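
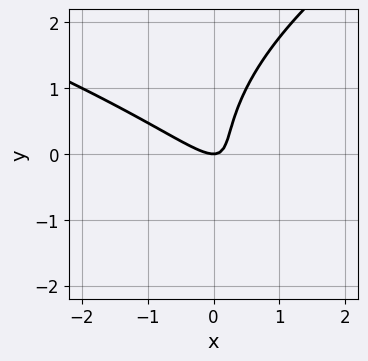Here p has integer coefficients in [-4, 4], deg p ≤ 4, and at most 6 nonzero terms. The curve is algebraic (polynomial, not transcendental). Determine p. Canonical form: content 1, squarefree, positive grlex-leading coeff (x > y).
1. deg p = 3.
2. From the axis intercepts and sections: one y-axis crossing is at y = 0; one x-axis crossing is at x = 0.
3. Putting this together gives p.

y^3 - 2*x^2 - 3*x*y + y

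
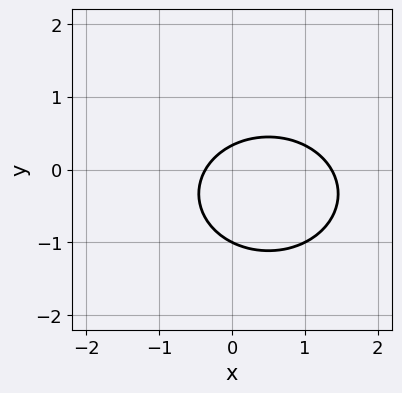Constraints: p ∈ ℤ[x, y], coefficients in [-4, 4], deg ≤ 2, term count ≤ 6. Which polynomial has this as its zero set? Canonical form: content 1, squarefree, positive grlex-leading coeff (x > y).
1. deg p = 2. A generic line meets the curve in up to 2 points.
2. Reading off the gridlines: it meets the y-axis at y = -1 (among the integer gridlines).
3. Matching integer coefficients to the picture gives p.

2*x^2 + 3*y^2 - 2*x + 2*y - 1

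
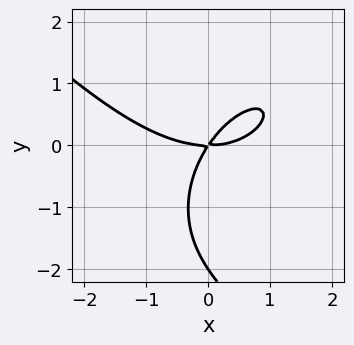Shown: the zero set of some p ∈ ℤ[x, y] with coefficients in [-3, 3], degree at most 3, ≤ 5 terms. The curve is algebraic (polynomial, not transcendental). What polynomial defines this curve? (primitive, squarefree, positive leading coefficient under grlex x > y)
x^3 + y^3 - 3*x*y + 2*y^2

1. Degree: the shape is more complex than any degree-2 curve, so deg p = 3.
2. From the visible intercepts: it meets the x-axis at x = 0 (among the integer gridlines); the y-axis gridline crossings are at y ∈ {-2, 0}.
3. The integer polynomial consistent with all of this is the stated p.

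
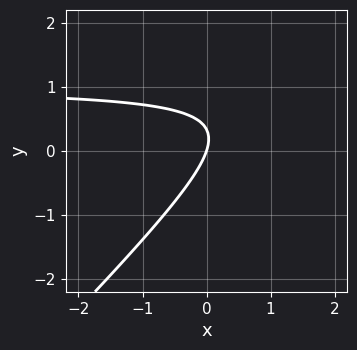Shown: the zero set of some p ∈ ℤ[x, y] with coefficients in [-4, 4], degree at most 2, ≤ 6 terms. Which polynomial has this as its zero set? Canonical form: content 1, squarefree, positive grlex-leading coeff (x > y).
3*x*y - 3*y^2 - 3*x + y

The degree is 2 — a generic line meets the curve in up to 2 points.
Observable constraints: one x-axis crossing is at x = 0; one y-axis crossing is at y = 0.
Together with the visible shape, these determine p as stated.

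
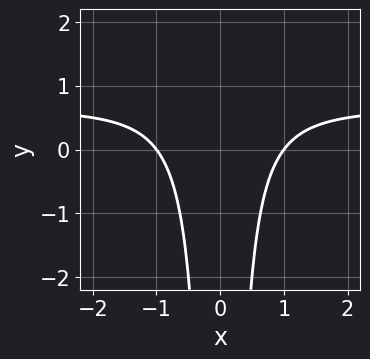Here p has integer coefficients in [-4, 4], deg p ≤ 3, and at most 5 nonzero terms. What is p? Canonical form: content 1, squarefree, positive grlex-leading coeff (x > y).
3*x^2*y - 2*x^2 + 2

1. The degree is 3 — no degree-2 curve has this shape.
2. Symmetries: mirror symmetry x ↦ −x ⇒ only even powers of x.
3. Reading off the gridlines: the curve avoids every integer y-axis point in the box; among the integer gridlines, it crosses the x-axis at x ∈ {-1, 1}.
4. These observations pin down the coefficients.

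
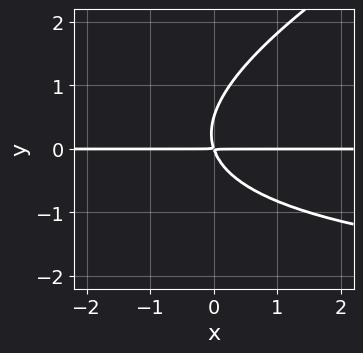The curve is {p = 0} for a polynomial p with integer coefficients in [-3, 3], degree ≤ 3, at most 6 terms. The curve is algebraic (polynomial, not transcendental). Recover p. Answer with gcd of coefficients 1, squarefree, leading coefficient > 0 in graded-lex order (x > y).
First, degree: a generic line meets the curve in up to 3 points, so deg p = 3.
Next, against the integer gridlines: the visible x-axis segment lies entirely on the curve.
Finally, assembling these constraints gives the stated polynomial.

x*y^2 - 2*y^3 + 3*x*y + y^2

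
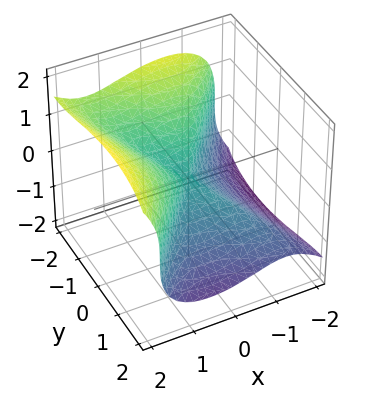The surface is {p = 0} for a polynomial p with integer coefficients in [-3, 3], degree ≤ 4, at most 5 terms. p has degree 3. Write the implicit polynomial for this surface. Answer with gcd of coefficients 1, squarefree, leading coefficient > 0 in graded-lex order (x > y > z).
1. The degree is 3 — a generic line meets the surface in up to 3 points.
2. Observable constraints: it meets the z-axis at z = 0 (among the integer gridlines); it meets the x-axis at x = 0 (among the integer gridlines).
3. Putting this together gives p.

2*x^3 + x^2*y - x*y^2 - y^3 - 3*z^3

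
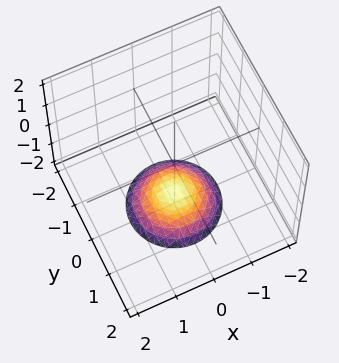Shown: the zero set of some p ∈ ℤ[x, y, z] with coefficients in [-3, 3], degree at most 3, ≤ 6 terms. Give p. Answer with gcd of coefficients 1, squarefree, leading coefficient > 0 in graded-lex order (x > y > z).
x^2 + y^2 + 2*z + 3

(a) Degree: a generic line meets the surface in up to 2 points, so deg p = 2.
(b) By symmetry, the surface is invariant under rotation about z: p = q(x² + y², z).
(c) Checking where it meets the axes: a circular section at z = -2 has radius exactly 1; the surface avoids every integer x-axis point in the box; it misses every integer gridline on the y-axis.
(d) Solving for integer coefficients yields p as stated.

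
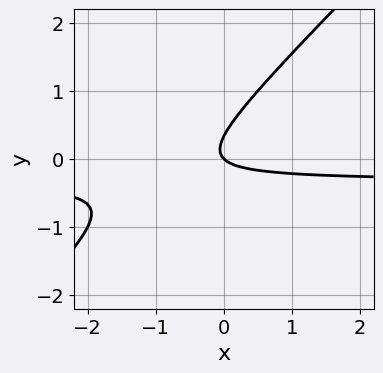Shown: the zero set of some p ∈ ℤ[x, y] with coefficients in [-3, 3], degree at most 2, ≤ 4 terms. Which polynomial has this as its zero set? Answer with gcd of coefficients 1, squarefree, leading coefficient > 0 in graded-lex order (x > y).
3*x*y - 3*y^2 + x + y

First, the degree is 2 — a generic line meets the curve in up to 2 points.
Next, reading off the gridlines: it meets the x-axis at x = 0 (among the integer gridlines); one y-axis crossing is at y = 0.
Finally, solving for integer coefficients yields p as stated.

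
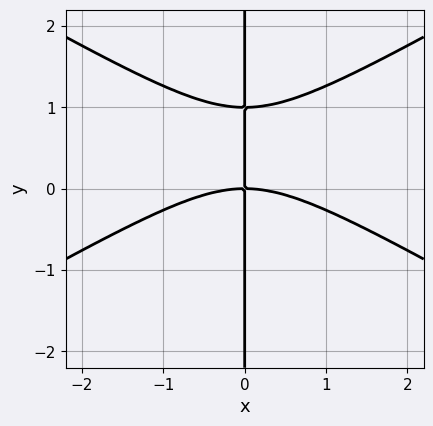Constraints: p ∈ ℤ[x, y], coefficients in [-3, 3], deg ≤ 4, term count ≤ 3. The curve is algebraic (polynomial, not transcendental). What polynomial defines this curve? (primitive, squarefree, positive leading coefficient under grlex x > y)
First, deg p = 3. No degree-2 curve has this shape.
Then, against the integer gridlines: it crosses the x-axis at the gridline x = 0; every point of the y-axis in the box is on the curve.
Finally, assembling these constraints gives the stated polynomial.

x^3 - 3*x*y^2 + 3*x*y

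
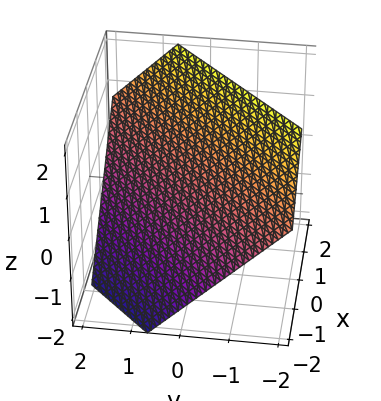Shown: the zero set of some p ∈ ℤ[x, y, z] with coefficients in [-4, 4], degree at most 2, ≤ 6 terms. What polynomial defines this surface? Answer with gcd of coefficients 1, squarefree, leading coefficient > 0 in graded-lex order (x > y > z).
3*x - 3*y - 3*z + 2

1. deg p = 1. The surface is flat (a plane).
2. Putting this together gives p.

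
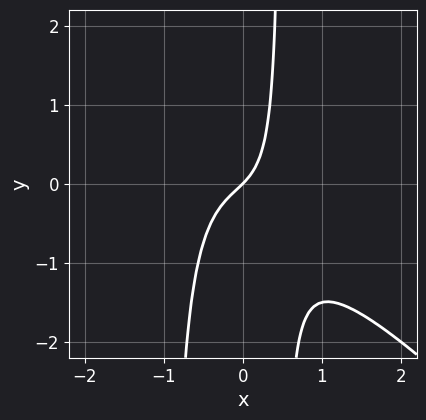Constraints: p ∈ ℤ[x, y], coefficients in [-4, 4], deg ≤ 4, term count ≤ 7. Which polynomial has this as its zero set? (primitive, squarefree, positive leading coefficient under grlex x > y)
First, degree: the shape is more complex than any degree-2 curve, so deg p = 3.
Then, observable constraints: it meets the y-axis at y = 0 (among the integer gridlines); it meets the x-axis at x = 0 (among the integer gridlines).
Finally, putting this together gives p.

2*x^3 + 2*x^2*y + x*y + x - y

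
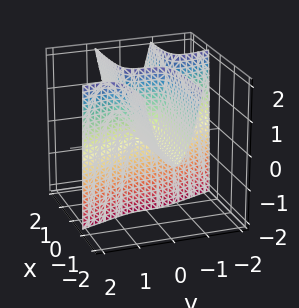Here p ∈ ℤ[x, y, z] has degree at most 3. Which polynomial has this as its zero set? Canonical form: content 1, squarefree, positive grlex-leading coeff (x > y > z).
(a) deg p = 3. The shape is more complex than any degree-2 surface.
(b) Reading off the gridlines: it crosses the y-axis at the gridline y = 0; every point of the x-axis in the box is on the surface.
(c) Solving for integer coefficients yields p as stated. Check: (0, 0, -1) on the z-axis lies on the surface, and p(0, 0, -1) = 0. ✓

3*x*y^2 + y^3 - x*z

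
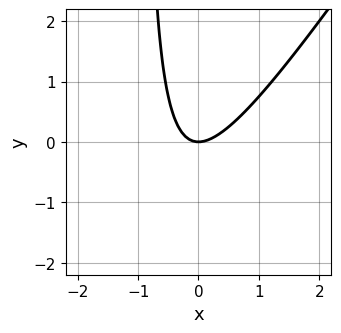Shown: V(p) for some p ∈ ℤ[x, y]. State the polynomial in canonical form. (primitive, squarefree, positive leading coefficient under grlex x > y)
(a) The degree is 2 — the shape is more complex than any degree-1 curve.
(b) From the axis intercepts and sections: one y-axis crossing is at y = 0; one x-axis crossing is at x = 0.
(c) Together with the visible shape, these determine p as stated.

3*x^2 - 2*x*y - 2*y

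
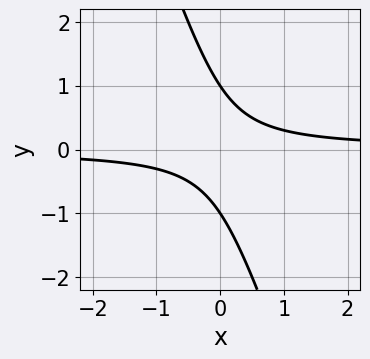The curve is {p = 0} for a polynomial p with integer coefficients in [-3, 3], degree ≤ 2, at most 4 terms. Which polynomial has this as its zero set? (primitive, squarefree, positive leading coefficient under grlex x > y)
1. Degree: the shape is more complex than any degree-1 curve, so deg p = 2.
2. Observable constraints: it misses every integer gridline on the x-axis; among the integer gridlines, it crosses the y-axis at y ∈ {-1, 1}.
3. Solving for integer coefficients yields p as stated.

3*x*y + y^2 - 1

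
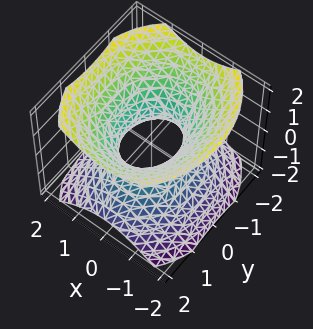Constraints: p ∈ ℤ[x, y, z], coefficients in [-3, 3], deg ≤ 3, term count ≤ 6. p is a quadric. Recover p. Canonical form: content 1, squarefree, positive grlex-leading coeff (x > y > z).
3*x^2 + 2*y^2 - 3*z^2 - 2

1. Degree: one connected sheet with a waist; a quadric, so deg p = 2.
2. Symmetries: it's symmetric under x → −x, forcing even powers of x; mirror symmetry y ↦ −y ⇒ only even powers of y; it's symmetric under z → −z, forcing even powers of z.
3. Checking where it meets the axes: among the integer gridlines, it crosses the y-axis at y ∈ {-1, 1}; it misses every integer gridline on the z-axis.
4. The integer polynomial consistent with all of this is the stated p.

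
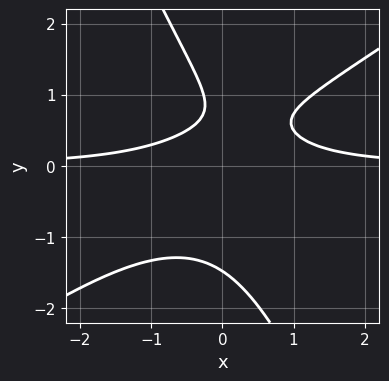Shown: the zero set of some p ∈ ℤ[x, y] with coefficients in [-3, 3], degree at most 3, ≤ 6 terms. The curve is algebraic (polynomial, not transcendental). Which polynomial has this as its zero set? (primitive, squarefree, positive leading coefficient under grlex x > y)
(a) The degree is 3 — a generic line meets the curve in up to 3 points.
(b) From the axis intercepts and sections: the curve avoids every integer x-axis point in the box.
(c) Putting this together gives p.

3*x^2*y - 3*x*y^2 - 2*y^3 + 3*y - 2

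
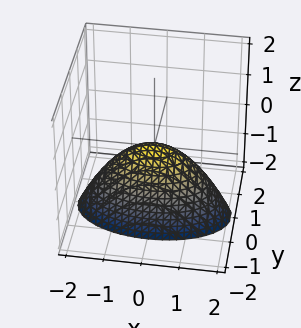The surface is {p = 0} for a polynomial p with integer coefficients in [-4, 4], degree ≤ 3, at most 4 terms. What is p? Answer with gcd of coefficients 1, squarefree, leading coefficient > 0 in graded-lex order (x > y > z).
x^2 + 3*y^2 + 2*z

1. The degree is 2 — a paraboloid; a quadric.
2. Symmetries: the y ↦ −y reflection is a symmetry, so y appears only in even powers; the x ↦ −x reflection is a symmetry, so x appears only in even powers.
3. From the visible intercepts: one z-axis crossing is at z = 0; it crosses the y-axis at the gridline y = 0; it crosses the x-axis at the gridline x = 0.
4. Together with the visible shape, these determine p as stated.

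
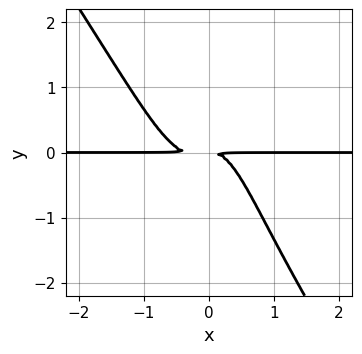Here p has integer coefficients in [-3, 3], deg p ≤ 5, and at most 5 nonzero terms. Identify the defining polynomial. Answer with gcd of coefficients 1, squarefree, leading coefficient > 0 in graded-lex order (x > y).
3*x^3*y + 2*x^2*y^2 + x^2*y + y^2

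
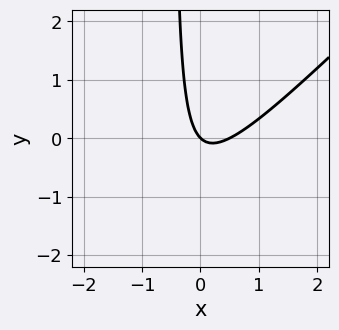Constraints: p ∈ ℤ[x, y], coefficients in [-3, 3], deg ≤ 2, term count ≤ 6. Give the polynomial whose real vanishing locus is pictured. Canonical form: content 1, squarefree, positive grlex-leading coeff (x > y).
2*x^2 - 2*x*y - x - y

First, the degree is 2 — a generic line meets the curve in up to 2 points.
Next, reading off the gridlines: it crosses the x-axis at the gridline x = 0; it meets the y-axis at y = 0 (among the integer gridlines).
Finally, these observations pin down the coefficients.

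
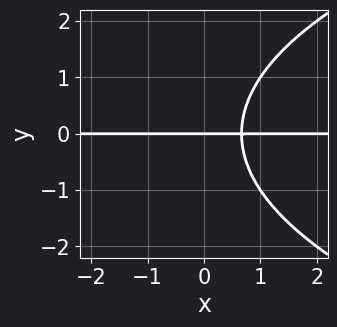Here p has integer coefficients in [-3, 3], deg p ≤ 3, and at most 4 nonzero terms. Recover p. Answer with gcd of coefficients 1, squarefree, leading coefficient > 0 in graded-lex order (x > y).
y^3 - 3*x*y + 2*y

1. The degree is 3 — a generic line meets the curve in up to 3 points.
2. Checking where it meets the axes: every point of the x-axis in the box is on the curve; it meets the y-axis at y = 0 (among the integer gridlines).
3. Matching integer coefficients to the picture gives p.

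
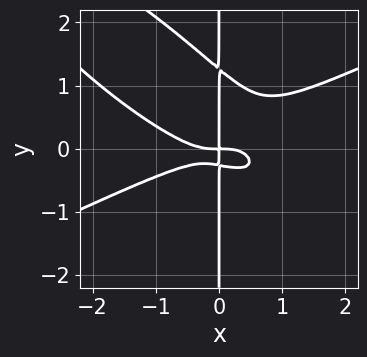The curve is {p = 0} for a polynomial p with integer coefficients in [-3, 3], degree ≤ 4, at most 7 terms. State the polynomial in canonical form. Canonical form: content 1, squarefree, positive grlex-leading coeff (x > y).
x^4 - 3*x^2*y^2 - 3*x*y^3 + 3*x*y^2 + x*y

1. Degree: a generic line meets the curve in up to 4 points, so deg p = 4.
2. Against the integer gridlines: the visible y-axis segment lies entirely on the curve.
3. The integer polynomial consistent with all of this is the stated p.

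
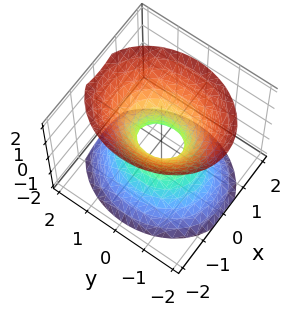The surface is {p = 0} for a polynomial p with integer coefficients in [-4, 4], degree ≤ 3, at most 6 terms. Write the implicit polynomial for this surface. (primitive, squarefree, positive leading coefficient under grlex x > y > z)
3*x^2 + 2*y^2 - 2*z^2 - 1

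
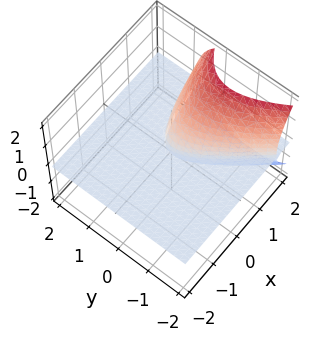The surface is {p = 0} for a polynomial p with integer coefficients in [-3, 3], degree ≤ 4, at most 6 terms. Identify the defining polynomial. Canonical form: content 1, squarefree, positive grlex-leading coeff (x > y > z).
3*x*y*z - x*z^2 + 3*y^2*z + 2*z^3 - 3*x*z

First, I count 2 distinct pieces.
Then, the degree is 3 — the shape is more complex than any degree-2 surface.
Then, observable constraints: it crosses the z-axis at the gridline z = 0; the visible y-axis segment lies entirely on the surface; every point of the x-axis in the box is on the surface.
Finally, the integer polynomial consistent with all of this is the stated p.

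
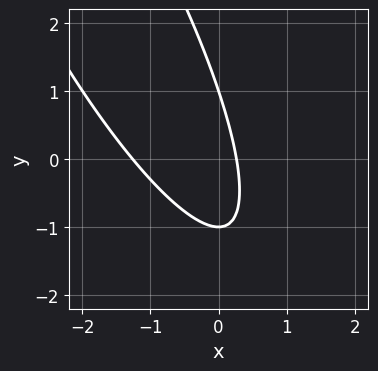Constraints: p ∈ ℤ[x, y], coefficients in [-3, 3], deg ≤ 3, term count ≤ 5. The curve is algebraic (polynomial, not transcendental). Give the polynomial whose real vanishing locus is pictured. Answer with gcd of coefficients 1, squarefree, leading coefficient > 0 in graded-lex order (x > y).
First, the degree is 2 — the shape is more complex than any degree-1 curve.
Next, from the visible intercepts: among the integer gridlines, it crosses the y-axis at y ∈ {-1, 1}.
Finally, matching integer coefficients to the picture gives p.

3*x^2 + 3*x*y + y^2 + 3*x - 1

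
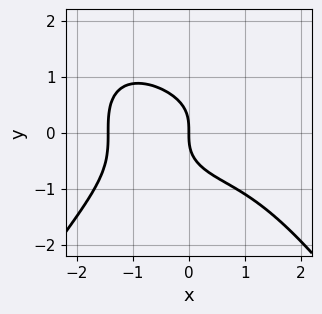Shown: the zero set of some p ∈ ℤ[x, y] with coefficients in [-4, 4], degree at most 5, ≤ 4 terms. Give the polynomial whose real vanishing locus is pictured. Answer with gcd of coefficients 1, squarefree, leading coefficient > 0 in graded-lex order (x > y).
1. The degree is 4 — no degree-3 curve has this shape.
2. Against the integer gridlines: it crosses the x-axis at the gridline x = 0; it crosses the y-axis at the gridline y = 0.
3. Putting this together gives p.

x^4 + 3*y^3 + 3*x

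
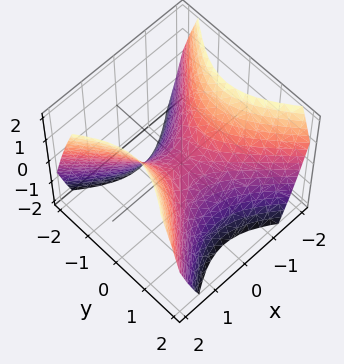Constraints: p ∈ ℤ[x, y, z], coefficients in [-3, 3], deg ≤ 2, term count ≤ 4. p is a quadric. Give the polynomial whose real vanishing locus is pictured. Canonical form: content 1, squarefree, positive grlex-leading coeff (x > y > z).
1. deg p = 2. A hyperbolic paraboloid; a quadric.
2. Symmetries: mirror symmetry x ↦ −x ⇒ only even powers of x; the y ↦ −y reflection is a symmetry, so y appears only in even powers.
3. Checking where it meets the axes: it crosses the y-axis at the gridline y = 0; it meets the z-axis at z = 0 (among the integer gridlines); one x-axis crossing is at x = 0.
4. Assembling these constraints gives the stated polynomial.

x^2 - y^2 - z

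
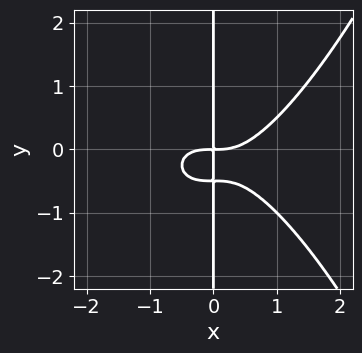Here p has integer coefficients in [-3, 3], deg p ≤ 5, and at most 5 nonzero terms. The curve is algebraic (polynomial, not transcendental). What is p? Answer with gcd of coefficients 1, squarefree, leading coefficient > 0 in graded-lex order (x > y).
First, the degree is 4 — a generic line meets the curve in up to 4 points.
Next, reading off the gridlines: the visible y-axis segment lies entirely on the curve.
Finally, these observations pin down the coefficients.

x^4 - 2*x*y^2 - x*y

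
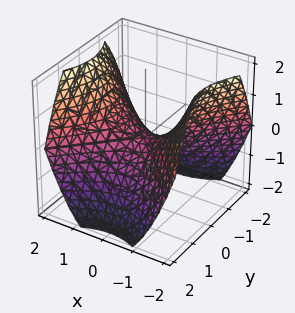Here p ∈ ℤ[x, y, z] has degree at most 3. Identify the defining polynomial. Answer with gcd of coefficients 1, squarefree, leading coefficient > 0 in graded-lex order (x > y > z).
1. Degree: a saddle surface; a quadric, so deg p = 2.
2. Symmetries: it's symmetric under y → −y, forcing even powers of y; mirror symmetry x ↦ −x ⇒ only even powers of x.
3. From the visible intercepts: it meets the y-axis at y = 0 (among the integer gridlines); one x-axis crossing is at x = 0; one z-axis crossing is at z = 0.
4. Solving for integer coefficients yields p as stated.

2*x^2 - 2*y^2 - 3*z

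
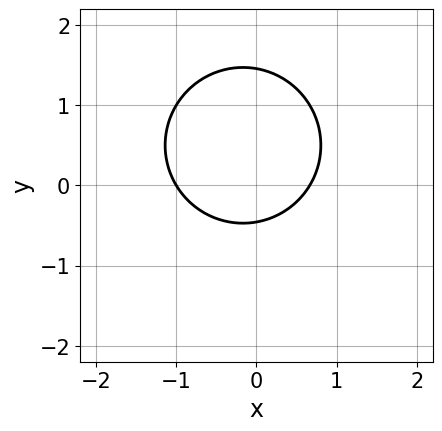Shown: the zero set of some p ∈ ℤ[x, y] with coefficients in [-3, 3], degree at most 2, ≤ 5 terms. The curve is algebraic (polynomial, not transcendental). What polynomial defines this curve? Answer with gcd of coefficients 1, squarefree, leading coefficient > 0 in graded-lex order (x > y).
First, degree: no degree-1 curve has this shape, so deg p = 2.
Then, reading off the gridlines: one x-axis crossing is at x = -1.
Finally, solving for integer coefficients yields p as stated.

3*x^2 + 3*y^2 + x - 3*y - 2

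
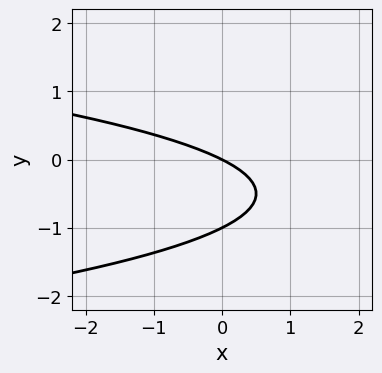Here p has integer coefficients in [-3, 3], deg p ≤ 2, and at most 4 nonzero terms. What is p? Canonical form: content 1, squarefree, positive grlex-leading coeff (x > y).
First, deg p = 2. No degree-1 curve has this shape.
Next, checking where it meets the axes: it crosses the x-axis at the gridline x = 0; among the integer gridlines, it crosses the y-axis at y ∈ {-1, 0}.
Finally, assembling these constraints gives the stated polynomial.

2*y^2 + x + 2*y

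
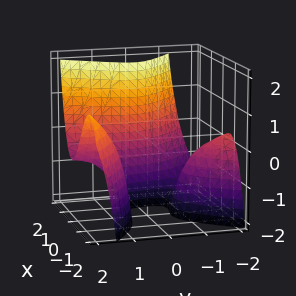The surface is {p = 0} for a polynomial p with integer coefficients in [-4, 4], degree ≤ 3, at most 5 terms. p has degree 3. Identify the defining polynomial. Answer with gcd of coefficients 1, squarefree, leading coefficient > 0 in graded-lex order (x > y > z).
deg p = 3. No degree-2 surface has this shape.
Reading off the gridlines: no z-intercept at any integer in the box; no y-intercept at any integer in the box.
These observations pin down the coefficients.

3*x^3 + 2*x^2*y - 2*x*y^2 - 2*y^2*z - 2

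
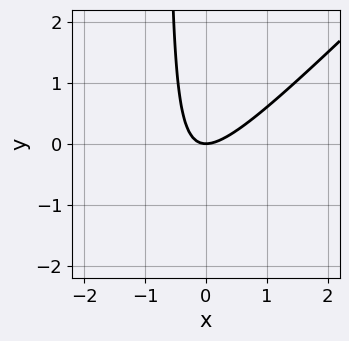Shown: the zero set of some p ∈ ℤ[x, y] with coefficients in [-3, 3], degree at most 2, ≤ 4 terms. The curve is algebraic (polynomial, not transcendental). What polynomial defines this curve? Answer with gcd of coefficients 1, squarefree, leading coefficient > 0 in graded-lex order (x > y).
3*x^2 - 3*x*y - 2*y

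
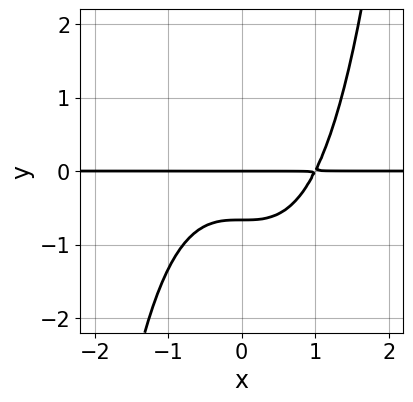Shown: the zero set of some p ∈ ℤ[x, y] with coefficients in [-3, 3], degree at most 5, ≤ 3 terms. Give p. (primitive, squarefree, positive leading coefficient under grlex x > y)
1. The degree is 4 — a generic line meets the curve in up to 4 points.
2. Observable constraints: the visible x-axis segment lies entirely on the curve; it crosses the y-axis at the gridline y = 0.
3. The integer polynomial consistent with all of this is the stated p.

2*x^3*y - 3*y^2 - 2*y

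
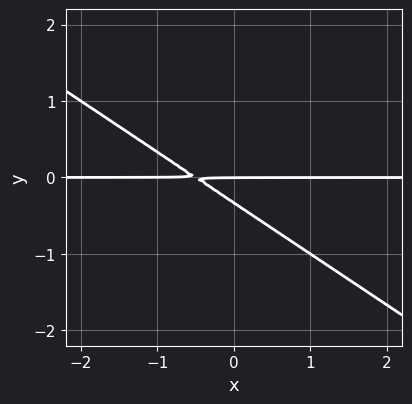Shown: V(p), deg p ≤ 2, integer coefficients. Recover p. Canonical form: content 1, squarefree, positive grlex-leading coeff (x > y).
2*x*y + 3*y^2 + y

(a) Degree: no degree-1 curve has this shape, so deg p = 2.
(b) From the axis intercepts and sections: the visible x-axis segment lies entirely on the curve; it crosses the y-axis at the gridline y = 0.
(c) Assembling these constraints gives the stated polynomial.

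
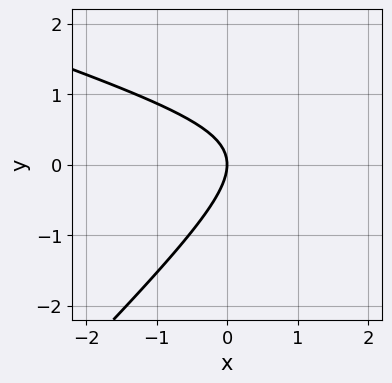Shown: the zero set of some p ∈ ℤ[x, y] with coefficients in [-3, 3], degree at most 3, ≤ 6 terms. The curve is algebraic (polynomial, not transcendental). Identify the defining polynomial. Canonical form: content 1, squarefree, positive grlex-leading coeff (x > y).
x^2 + 2*x*y - 3*y^2 - 3*x

1. deg p = 2. No degree-1 curve has this shape.
2. Reading off the gridlines: one y-axis crossing is at y = 0; one x-axis crossing is at x = 0.
3. Solving for integer coefficients yields p as stated.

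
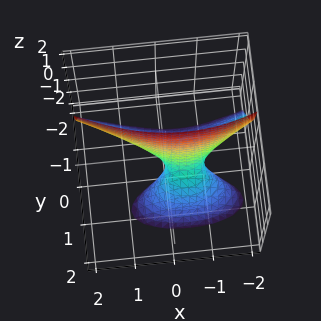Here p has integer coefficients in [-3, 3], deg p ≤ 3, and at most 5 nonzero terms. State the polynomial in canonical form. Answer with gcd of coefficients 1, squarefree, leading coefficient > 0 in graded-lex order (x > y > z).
1. The degree is 3 — the shape is more complex than any degree-2 surface.
2. Against the integer gridlines: among the integer gridlines, it crosses the x-axis at x ∈ {-1, 0}; one y-axis crossing is at y = 0.
3. Fitting integer coefficients to these (and the overall shape) gives p. Check: (0, 0, -1) on the z-axis lies on the surface, and p(0, 0, -1) = 0. ✓

2*y^3 + x^2 + 3*y*z + x + 3*y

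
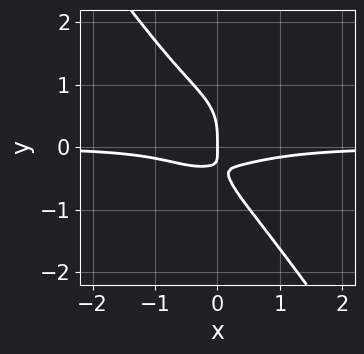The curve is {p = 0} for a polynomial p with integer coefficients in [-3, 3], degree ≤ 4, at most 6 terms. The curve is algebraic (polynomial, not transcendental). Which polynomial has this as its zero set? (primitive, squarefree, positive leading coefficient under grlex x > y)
1. Degree: a generic line meets the curve in up to 4 points, so deg p = 4.
2. Against the integer gridlines: it crosses the x-axis at the gridline x = 0; it crosses the y-axis at the gridline y = 0.
3. These observations pin down the coefficients.

3*x^3*y - 2*x^2*y^2 + 2*y^4 + 3*x*y + x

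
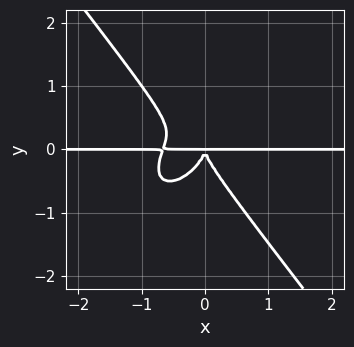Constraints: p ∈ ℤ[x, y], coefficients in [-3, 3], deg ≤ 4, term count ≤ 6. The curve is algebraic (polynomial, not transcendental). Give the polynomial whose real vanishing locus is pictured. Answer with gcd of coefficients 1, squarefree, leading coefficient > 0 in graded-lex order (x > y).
3*x^3*y - x^2*y^2 + 2*y^4 + 2*x^2*y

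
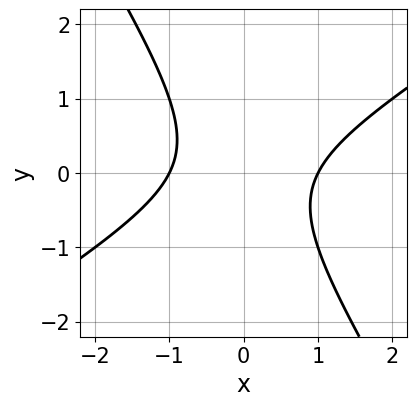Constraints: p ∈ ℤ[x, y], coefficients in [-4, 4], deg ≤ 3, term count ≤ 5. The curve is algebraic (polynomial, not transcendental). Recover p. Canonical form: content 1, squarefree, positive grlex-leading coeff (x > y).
x^2 - x*y - y^2 - 1

First, deg p = 2. A generic line meets the curve in up to 2 points.
Then, against the integer gridlines: the x-axis gridline crossings are at x ∈ {-1, 1}; it misses every integer gridline on the y-axis.
Finally, solving for integer coefficients yields p as stated.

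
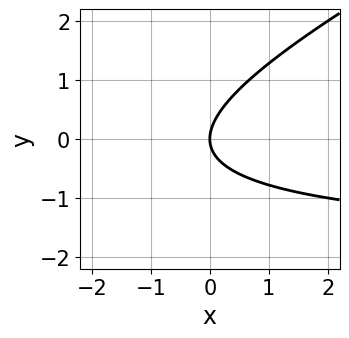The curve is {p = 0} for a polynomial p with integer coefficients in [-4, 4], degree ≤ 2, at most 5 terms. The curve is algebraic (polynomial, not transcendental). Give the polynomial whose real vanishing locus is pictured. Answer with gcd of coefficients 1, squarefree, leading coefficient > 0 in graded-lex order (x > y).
x*y - 2*y^2 + 2*x

(a) Degree: no degree-1 curve has this shape, so deg p = 2.
(b) Observable constraints: one y-axis crossing is at y = 0; it meets the x-axis at x = 0 (among the integer gridlines).
(c) Fitting integer coefficients to these (and the overall shape) gives p.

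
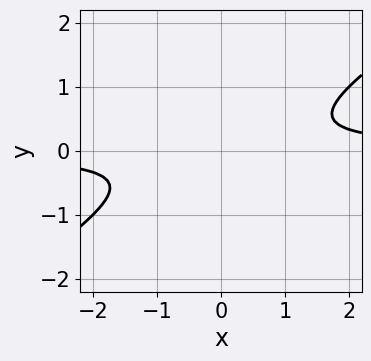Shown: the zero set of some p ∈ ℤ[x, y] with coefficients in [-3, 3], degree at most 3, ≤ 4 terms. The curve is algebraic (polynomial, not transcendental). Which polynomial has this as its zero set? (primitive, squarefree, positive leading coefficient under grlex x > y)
2*x*y - 3*y^2 - 1

First, deg p = 2.
Then, reading off the gridlines: the curve avoids every integer y-axis point in the box; the curve avoids every integer x-axis point in the box.
Finally, putting this together gives p.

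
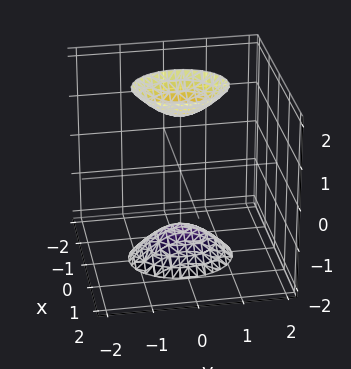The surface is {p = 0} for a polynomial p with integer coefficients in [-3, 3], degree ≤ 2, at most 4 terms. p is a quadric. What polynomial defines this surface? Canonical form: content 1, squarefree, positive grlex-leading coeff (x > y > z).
First, there are 2 components. Treating them together as one polynomial.
Then, the degree is 2 — two sheets facing apart; a quadric.
Then, symmetries: mirror symmetry x ↦ −x ⇒ only even powers of x; mirror symmetry z ↦ −z ⇒ only even powers of z; it's symmetric under y → −y, forcing even powers of y.
Next, from the visible intercepts: the surface avoids every integer x-axis point in the box; no y-intercept at any integer in the box.
Finally, matching integer coefficients to the picture gives p.

3*x^2 + 2*y^2 - z^2 + 2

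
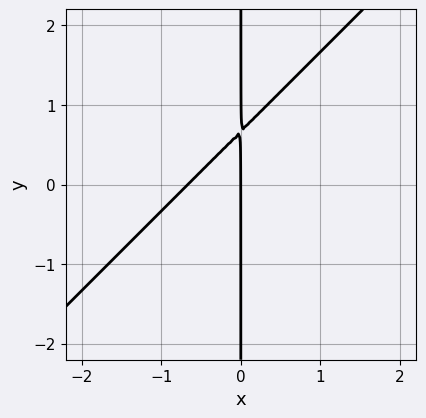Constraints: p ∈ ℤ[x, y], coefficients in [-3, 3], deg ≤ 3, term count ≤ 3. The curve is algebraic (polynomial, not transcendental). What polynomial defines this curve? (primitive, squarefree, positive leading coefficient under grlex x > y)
First, deg p = 2. No degree-1 curve has this shape.
Next, observable constraints: the visible y-axis segment lies entirely on the curve; it crosses the x-axis at the gridline x = 0.
Finally, together with the visible shape, these determine p as stated.

3*x^2 - 3*x*y + 2*x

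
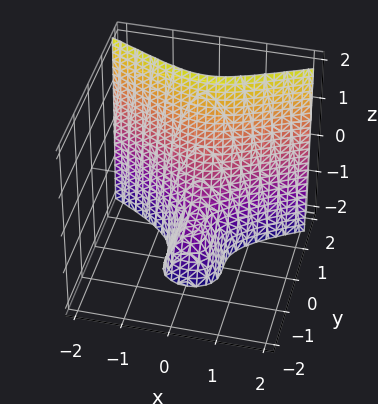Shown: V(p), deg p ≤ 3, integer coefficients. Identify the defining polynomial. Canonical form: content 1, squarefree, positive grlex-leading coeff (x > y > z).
1. deg p = 3.
2. Observable constraints: the surface avoids every integer x-axis point in the box; it crosses the z-axis at the gridline z = -1.
3. Solving for integer coefficients yields p as stated.

3*y^3 - 3*x^2 - z - 1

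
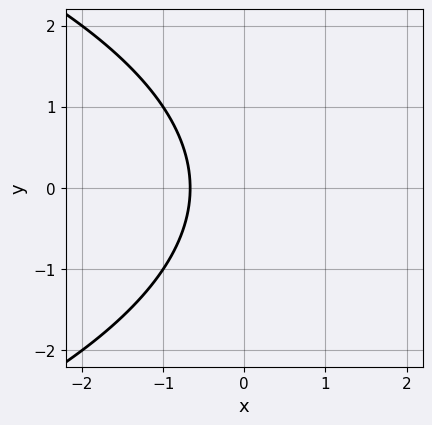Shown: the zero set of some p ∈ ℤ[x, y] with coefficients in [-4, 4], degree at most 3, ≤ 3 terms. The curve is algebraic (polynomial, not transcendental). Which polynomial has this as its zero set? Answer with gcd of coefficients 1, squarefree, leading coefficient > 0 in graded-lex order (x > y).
First, degree: the shape is more complex than any degree-1 curve, so deg p = 2.
Next, symmetries: it's symmetric under y → −y, forcing even powers of y.
Then, observable constraints: it misses every integer gridline on the y-axis.
Finally, these observations pin down the coefficients.

y^2 + 3*x + 2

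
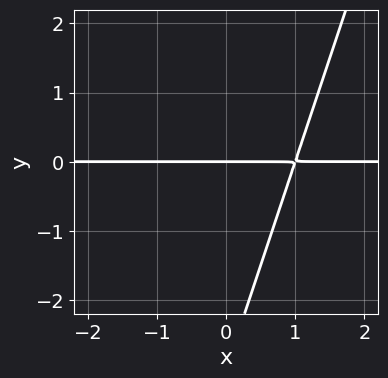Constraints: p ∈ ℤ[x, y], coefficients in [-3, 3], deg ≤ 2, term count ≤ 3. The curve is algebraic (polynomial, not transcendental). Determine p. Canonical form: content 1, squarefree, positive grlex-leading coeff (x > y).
deg p = 2. No degree-1 curve has this shape.
Observable constraints: it meets the y-axis at y = 0 (among the integer gridlines); the visible x-axis segment lies entirely on the curve.
These observations pin down the coefficients.

3*x*y - y^2 - 3*y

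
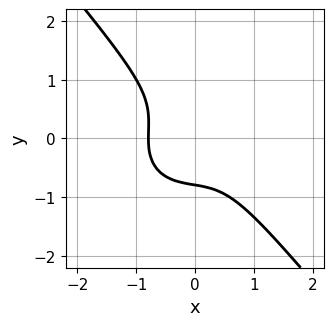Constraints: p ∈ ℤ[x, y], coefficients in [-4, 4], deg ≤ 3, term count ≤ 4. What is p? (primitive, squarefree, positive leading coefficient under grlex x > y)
deg p = 3.
Matching integer coefficients to the picture gives p.

2*x^3 + x*y^2 + 2*y^3 + 1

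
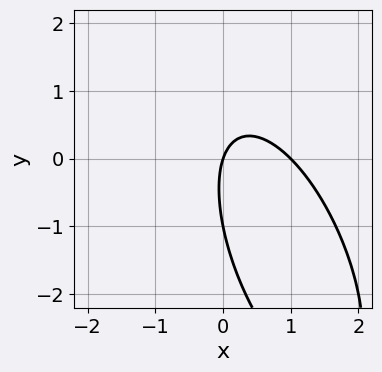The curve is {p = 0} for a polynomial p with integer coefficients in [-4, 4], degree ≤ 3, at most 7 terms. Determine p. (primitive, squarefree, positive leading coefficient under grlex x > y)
3*x^2 + 2*x*y + y^2 - 3*x + y

deg p = 2.
Reading off the gridlines: the x-axis gridline crossings are at x ∈ {0, 1}; the y-axis gridline crossings are at y ∈ {-1, 0}.
Together with the visible shape, these determine p as stated.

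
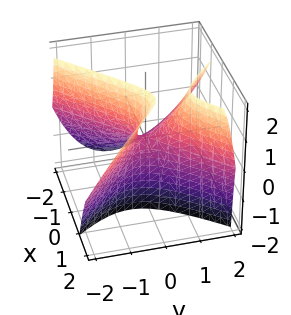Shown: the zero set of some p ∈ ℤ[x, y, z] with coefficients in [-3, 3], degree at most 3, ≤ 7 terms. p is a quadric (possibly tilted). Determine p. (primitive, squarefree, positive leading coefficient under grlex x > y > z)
1. deg p = 2.
2. Checking where it meets the axes: it meets the z-axis at z = 0 (among the integer gridlines); it crosses the x-axis at the gridline x = 0; one y-axis crossing is at y = 0.
3. Putting this together gives p.

2*x^2 - 2*x*z - 2*y^2 + y*z + z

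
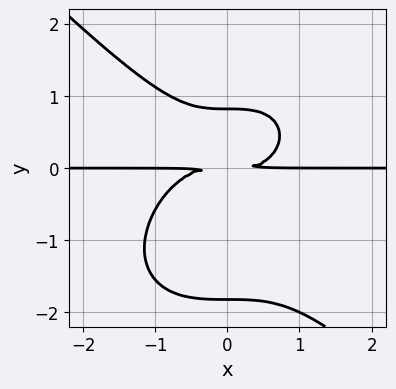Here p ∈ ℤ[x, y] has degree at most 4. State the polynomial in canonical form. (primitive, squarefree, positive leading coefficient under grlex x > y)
2*x^3*y + 2*y^4 + 2*y^3 - 3*y^2

First, degree: the shape is more complex than any degree-3 curve, so deg p = 4.
Then, observable constraints: the visible x-axis segment lies entirely on the curve.
Finally, fitting integer coefficients to these (and the overall shape) gives p.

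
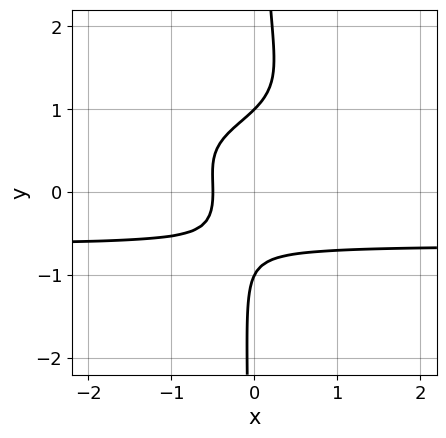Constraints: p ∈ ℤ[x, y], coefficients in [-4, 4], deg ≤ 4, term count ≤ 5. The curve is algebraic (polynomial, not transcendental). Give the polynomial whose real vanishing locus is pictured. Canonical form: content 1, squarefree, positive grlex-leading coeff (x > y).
3*x*y^3 - 3*x*y^2 - y^2 + 2*x + 1

First, deg p = 4. The shape is more complex than any degree-3 curve.
Then, from the visible intercepts: the y-axis gridline crossings are at y ∈ {-1, 1}.
Finally, matching integer coefficients to the picture gives p.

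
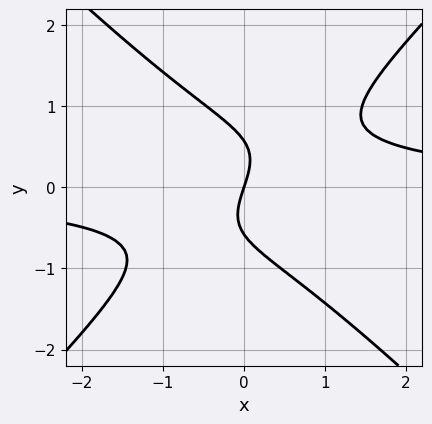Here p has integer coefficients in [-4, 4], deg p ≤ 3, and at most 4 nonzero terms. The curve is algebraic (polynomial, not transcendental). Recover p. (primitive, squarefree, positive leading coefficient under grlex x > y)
3*x^2*y - 3*y^3 - 3*x + y

1. The degree is 3 — a generic line meets the curve in up to 3 points.
2. Against the integer gridlines: it meets the y-axis at y = 0 (among the integer gridlines); one x-axis crossing is at x = 0.
3. Solving for integer coefficients yields p as stated.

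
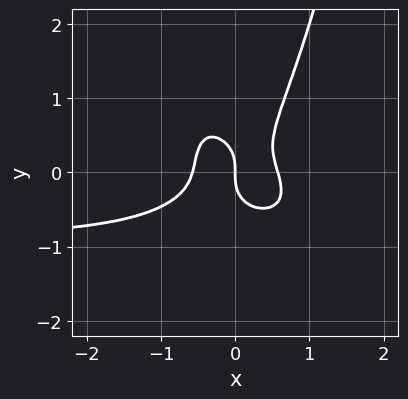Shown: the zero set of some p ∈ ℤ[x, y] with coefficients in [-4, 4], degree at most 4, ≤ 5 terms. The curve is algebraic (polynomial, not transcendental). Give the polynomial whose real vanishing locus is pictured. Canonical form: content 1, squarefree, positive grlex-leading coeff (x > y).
3*x^3*y + 2*x^2*y^2 + 3*x^3 - 2*y^3 - x

1. Degree: a generic line meets the curve in up to 4 points, so deg p = 4.
2. Against the integer gridlines: it crosses the x-axis at the gridline x = 0; it crosses the y-axis at the gridline y = 0.
3. Together with the visible shape, these determine p as stated.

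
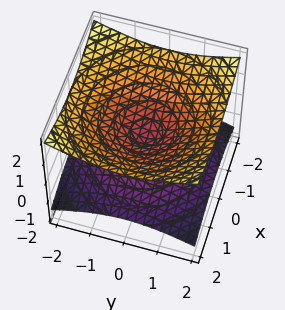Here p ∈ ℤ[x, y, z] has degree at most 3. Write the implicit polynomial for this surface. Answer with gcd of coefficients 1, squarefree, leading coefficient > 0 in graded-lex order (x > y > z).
Degree: a double cone through the origin; a quadric, so deg p = 2.
Symmetries: mirror symmetry z ↦ −z ⇒ only even powers of z; the surface is invariant under rotation about z: p = q(x² + y², z).
Against the integer gridlines: it crosses the x-axis at the gridline x = 0; it crosses the y-axis at the gridline y = 0.
Together with the visible shape, these determine p as stated.

x^2 + y^2 - 3*z^2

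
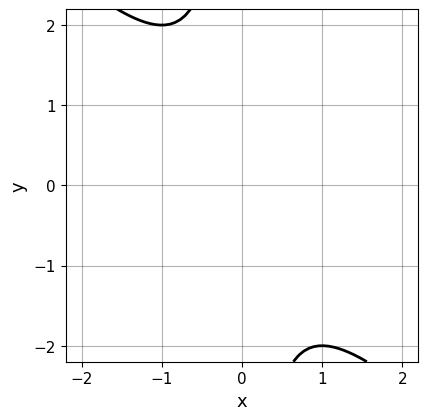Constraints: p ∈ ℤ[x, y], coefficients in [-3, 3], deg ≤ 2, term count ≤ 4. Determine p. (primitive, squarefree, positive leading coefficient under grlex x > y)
(a) The degree is 2 — a generic line meets the curve in up to 2 points.
(b) From the axis intercepts and sections: the curve avoids every integer y-axis point in the box; it misses every integer gridline on the x-axis.
(c) Solving for integer coefficients yields p as stated.

x^2 + x*y + 1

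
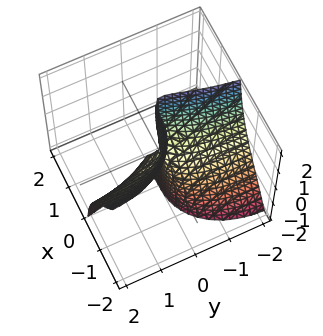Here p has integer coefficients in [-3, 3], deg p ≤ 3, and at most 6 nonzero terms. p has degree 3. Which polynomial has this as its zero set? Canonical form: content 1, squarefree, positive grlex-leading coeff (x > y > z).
(a) The degree is 3 — no degree-2 surface has this shape.
(b) Observable constraints: it meets the x-axis at x = 0 (among the integer gridlines); every point of the z-axis in the box is on the surface.
(c) Solving for integer coefficients yields p as stated.

3*x^3 + 3*x*y^2 - 3*x*y*z + 2*y^2 + 2*y*z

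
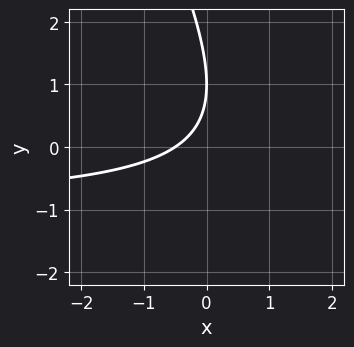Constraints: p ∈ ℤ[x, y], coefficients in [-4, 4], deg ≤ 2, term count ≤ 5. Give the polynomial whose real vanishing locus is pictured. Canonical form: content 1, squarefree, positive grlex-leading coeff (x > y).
2*x*y + y^2 + 2*x - 2*y + 1

The degree is 2 — a generic line meets the curve in up to 2 points.
Observable constraints: it meets the y-axis at y = 1 (among the integer gridlines).
Assembling these constraints gives the stated polynomial.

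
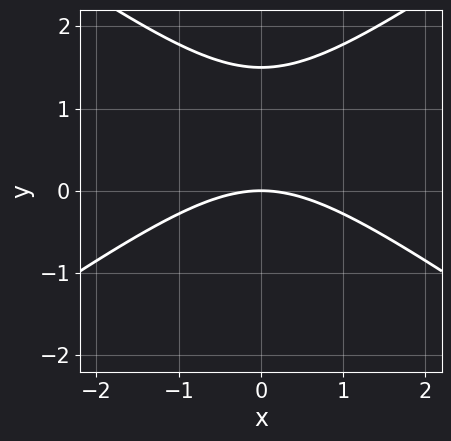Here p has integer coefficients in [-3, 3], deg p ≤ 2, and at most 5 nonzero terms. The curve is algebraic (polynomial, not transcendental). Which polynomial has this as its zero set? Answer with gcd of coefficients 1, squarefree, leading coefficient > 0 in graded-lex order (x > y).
The degree is 2 — no degree-1 curve has this shape.
Symmetries: mirror symmetry x ↦ −x ⇒ only even powers of x.
From the axis intercepts and sections: one x-axis crossing is at x = 0; it meets the y-axis at y = 0 (among the integer gridlines).
Assembling these constraints gives the stated polynomial.

x^2 - 2*y^2 + 3*y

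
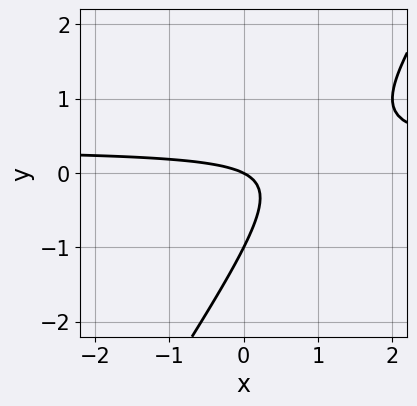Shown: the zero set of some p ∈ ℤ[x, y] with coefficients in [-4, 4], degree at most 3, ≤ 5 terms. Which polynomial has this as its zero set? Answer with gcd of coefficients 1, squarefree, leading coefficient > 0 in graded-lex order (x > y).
(a) Degree: no degree-1 curve has this shape, so deg p = 2.
(b) Against the integer gridlines: one x-axis crossing is at x = 0; the y-axis gridline crossings are at y ∈ {-1, 0}.
(c) Assembling these constraints gives the stated polynomial.

3*x*y - 2*y^2 - x - 2*y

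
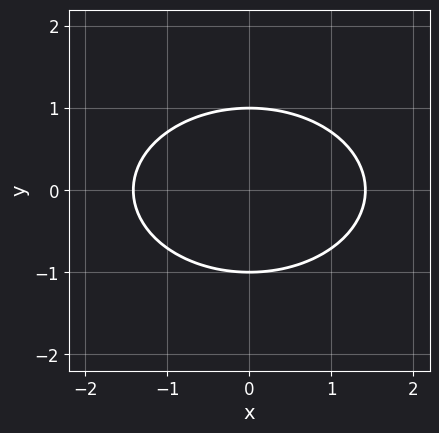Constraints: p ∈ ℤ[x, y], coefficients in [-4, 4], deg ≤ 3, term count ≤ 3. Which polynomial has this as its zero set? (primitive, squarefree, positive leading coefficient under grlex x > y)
(a) The degree is 2 — the shape is more complex than any degree-1 curve.
(b) Symmetries: it's symmetric under x → −x, forcing even powers of x; mirror symmetry y ↦ −y ⇒ only even powers of y.
(c) Reading off the gridlines: among the integer gridlines, it crosses the y-axis at y ∈ {-1, 1}.
(d) Putting this together gives p.

x^2 + 2*y^2 - 2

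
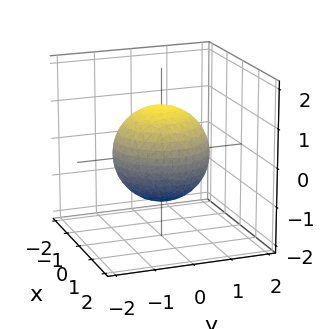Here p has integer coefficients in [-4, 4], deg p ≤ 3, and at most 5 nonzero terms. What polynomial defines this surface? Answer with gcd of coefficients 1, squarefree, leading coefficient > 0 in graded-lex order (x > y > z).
2*x^2 + 2*y^2 + 2*z^2 - 3

First, the degree is 2 — bounded and convex; a quadric.
Next, symmetries: rotational symmetry about the z-axis ⇒ p depends on x, y only through x² + y²; mirror symmetry z ↦ −z ⇒ only even powers of z.
Next, from the axis intercepts and sections: a circular section at z = -1 has radius between 0 and 1.
Finally, together with the visible shape, these determine p as stated.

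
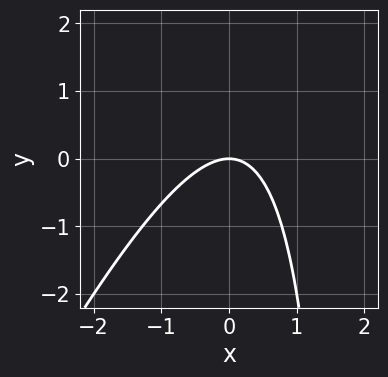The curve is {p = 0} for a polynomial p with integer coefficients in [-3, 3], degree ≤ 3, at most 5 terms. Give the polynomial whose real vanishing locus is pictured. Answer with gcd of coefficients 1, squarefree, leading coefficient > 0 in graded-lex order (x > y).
2*x^2 - x*y + 2*y

(a) The degree is 2 — the shape is more complex than any degree-1 curve.
(b) From the axis intercepts and sections: one y-axis crossing is at y = 0; it meets the x-axis at x = 0 (among the integer gridlines).
(c) These observations pin down the coefficients.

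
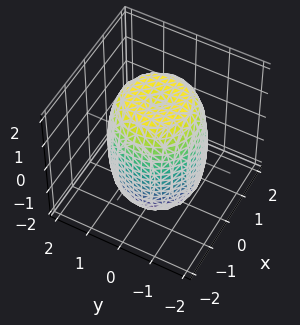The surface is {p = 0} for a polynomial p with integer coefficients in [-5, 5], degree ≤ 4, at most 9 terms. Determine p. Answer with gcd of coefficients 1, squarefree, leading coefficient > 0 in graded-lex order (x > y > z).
2*x^4 + 4*x^2*y^2 + 2*y^4 - 2*x^2 - 2*y^2 + z^2 - 3

1. deg p = 4. A generic line meets the surface in up to 4 points.
2. By symmetry, the surface is invariant under rotation about z: p = q(x² + y², z).
3. Checking where it meets the axes: a circular section at z = -1 has radius between 1 and 2.
4. The integer polynomial consistent with all of this is the stated p.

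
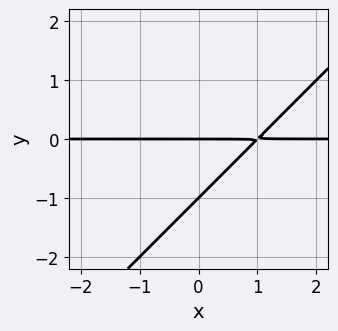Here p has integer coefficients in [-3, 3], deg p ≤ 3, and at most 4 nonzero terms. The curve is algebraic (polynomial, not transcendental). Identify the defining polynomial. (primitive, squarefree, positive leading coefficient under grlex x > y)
1. deg p = 2. The shape is more complex than any degree-1 curve.
2. Observable constraints: the y-axis gridline crossings are at y ∈ {-1, 0}; the visible x-axis segment lies entirely on the curve.
3. Matching integer coefficients to the picture gives p.

x*y - y^2 - y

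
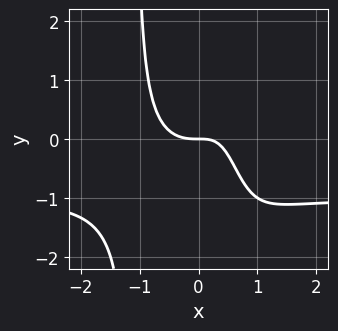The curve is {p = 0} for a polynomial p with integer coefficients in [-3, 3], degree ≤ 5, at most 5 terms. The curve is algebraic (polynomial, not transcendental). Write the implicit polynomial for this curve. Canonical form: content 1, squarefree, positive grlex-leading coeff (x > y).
1. The degree is 4 — a generic line meets the curve in up to 4 points.
2. Checking where it meets the axes: it crosses the x-axis at the gridline x = 0; it meets the y-axis at y = 0 (among the integer gridlines).
3. Matching integer coefficients to the picture gives p.

3*x^3*y + 3*x^3 - 2*x*y + 2*y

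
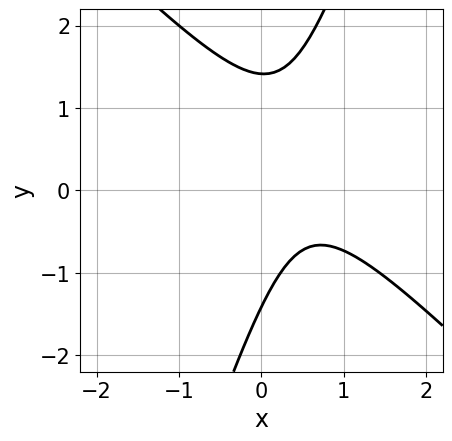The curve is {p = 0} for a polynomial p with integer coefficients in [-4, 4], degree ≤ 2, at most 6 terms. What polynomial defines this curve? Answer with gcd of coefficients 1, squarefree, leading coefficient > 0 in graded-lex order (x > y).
3*x^2 + 2*x*y - y^2 - 3*x + 2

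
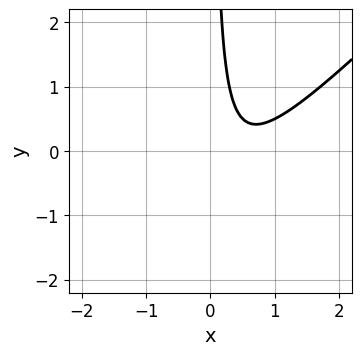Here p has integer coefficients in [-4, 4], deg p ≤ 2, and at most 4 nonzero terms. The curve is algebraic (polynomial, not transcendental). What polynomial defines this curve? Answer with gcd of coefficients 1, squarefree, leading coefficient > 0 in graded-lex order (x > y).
2*x^2 - 2*x*y - 2*x + 1

The degree is 2 — a generic line meets the curve in up to 2 points.
From the axis intercepts and sections: the curve avoids every integer y-axis point in the box; no x-intercept at any integer in the box.
These observations pin down the coefficients.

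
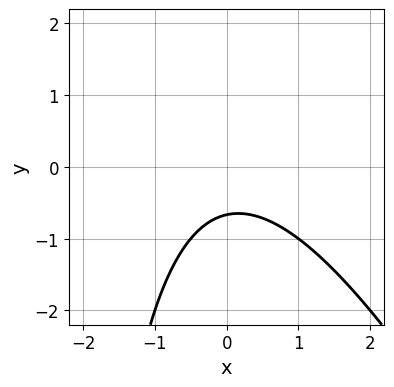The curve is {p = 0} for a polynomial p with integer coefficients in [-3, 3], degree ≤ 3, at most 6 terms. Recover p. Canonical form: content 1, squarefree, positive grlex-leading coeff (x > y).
(a) deg p = 2. A generic line meets the curve in up to 2 points.
(b) Against the integer gridlines: it misses every integer gridline on the x-axis.
(c) Putting this together gives p.

2*x^2 + x*y + 3*y + 2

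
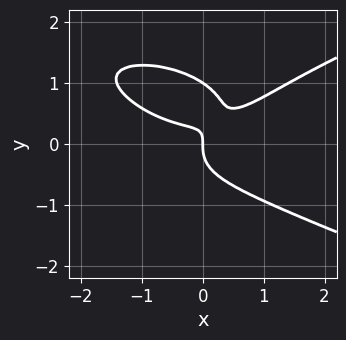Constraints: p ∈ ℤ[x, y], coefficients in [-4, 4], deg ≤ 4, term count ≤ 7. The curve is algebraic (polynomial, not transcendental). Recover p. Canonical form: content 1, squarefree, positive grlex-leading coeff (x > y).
(a) The degree is 4 — the shape is more complex than any degree-3 curve.
(b) Against the integer gridlines: it meets the x-axis at x = 0 (among the integer gridlines); the y-axis gridline crossings are at y ∈ {0, 1}.
(c) The integer polynomial consistent with all of this is the stated p.

3*y^4 - x^3 - 3*y^3 + 3*x*y - x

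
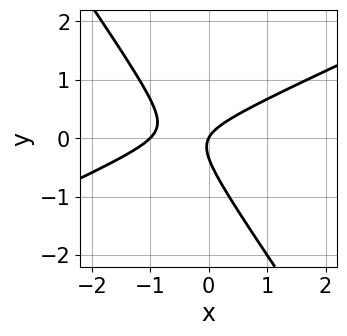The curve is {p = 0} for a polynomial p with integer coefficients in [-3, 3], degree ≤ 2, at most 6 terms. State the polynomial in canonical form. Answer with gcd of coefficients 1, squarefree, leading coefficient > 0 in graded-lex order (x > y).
2*x^2 - 3*x*y - 3*y^2 + 2*x - y

The degree is 2 — a generic line meets the curve in up to 2 points.
Reading off the gridlines: it crosses the y-axis at the gridline y = 0; the x-axis gridline crossings are at x ∈ {-1, 0}.
Fitting integer coefficients to these (and the overall shape) gives p.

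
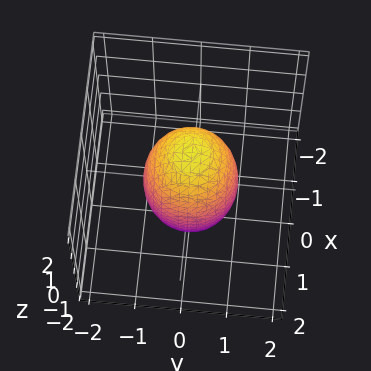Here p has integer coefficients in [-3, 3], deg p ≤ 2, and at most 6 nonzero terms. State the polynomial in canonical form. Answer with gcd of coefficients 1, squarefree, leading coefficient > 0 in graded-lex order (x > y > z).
The degree is 2 — bounded and convex; a quadric.
By symmetry, the surface is invariant under rotation about z: p = q(x² + y², z); mirror symmetry z ↦ −z ⇒ only even powers of z.
Checking where it meets the axes: among the integer gridlines, it crosses the x-axis at x ∈ {-1, 1}; among the integer gridlines, it crosses the y-axis at y ∈ {-1, 1}; a circular section at z = 0 has radius exactly 1.
The integer polynomial consistent with all of this is the stated p.

3*x^2 + 3*y^2 + z^2 - 3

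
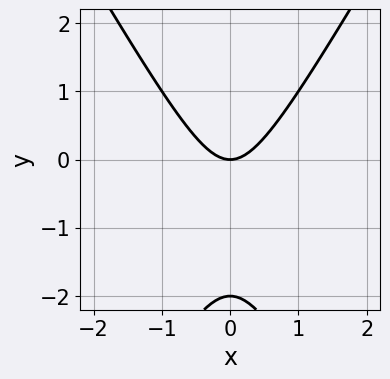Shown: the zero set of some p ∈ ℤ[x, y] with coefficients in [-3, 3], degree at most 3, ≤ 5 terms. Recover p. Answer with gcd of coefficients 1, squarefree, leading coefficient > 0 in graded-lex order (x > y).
3*x^2 - y^2 - 2*y

1. deg p = 2. No degree-1 curve has this shape.
2. Symmetries: it's symmetric under x → −x, forcing even powers of x.
3. Reading off the gridlines: it meets the x-axis at x = 0 (among the integer gridlines); the y-axis gridline crossings are at y ∈ {-2, 0}.
4. Putting this together gives p.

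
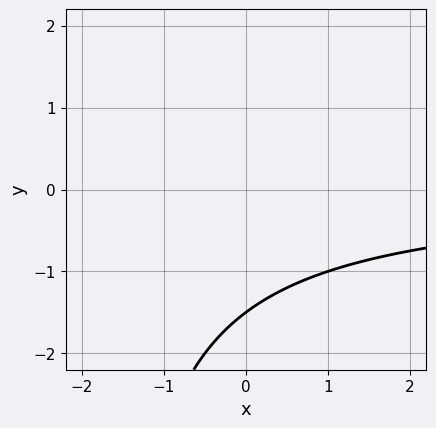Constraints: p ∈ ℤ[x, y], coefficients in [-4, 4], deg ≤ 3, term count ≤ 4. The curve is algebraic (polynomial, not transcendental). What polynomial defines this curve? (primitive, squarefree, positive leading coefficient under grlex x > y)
x*y + 2*y + 3

(a) Degree: no degree-1 curve has this shape, so deg p = 2.
(b) From the axis intercepts and sections: no x-intercept at any integer in the box.
(c) Fitting integer coefficients to these (and the overall shape) gives p.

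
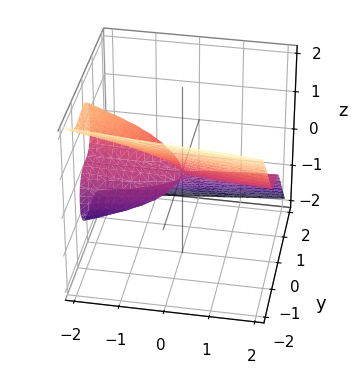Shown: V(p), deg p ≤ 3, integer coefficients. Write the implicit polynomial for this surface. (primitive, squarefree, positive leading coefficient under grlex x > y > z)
(a) Degree: no degree-2 surface has this shape, so deg p = 3.
(b) From the axis intercepts and sections: the visible x-axis segment lies entirely on the surface; it crosses the y-axis at the gridline y = 0; it crosses the z-axis at the gridline z = 0.
(c) Together with the visible shape, these determine p as stated.

3*y^3 + 2*y^2*z + z^3 + x*z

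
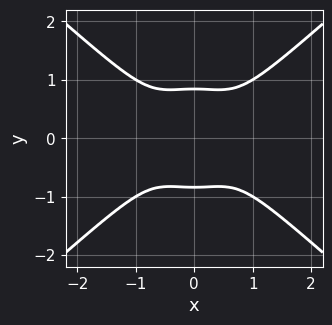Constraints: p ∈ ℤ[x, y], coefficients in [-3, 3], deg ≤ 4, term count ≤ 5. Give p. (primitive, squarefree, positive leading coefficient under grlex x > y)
(a) Degree: a generic line meets the curve in up to 4 points, so deg p = 4.
(b) Symmetries: it's symmetric under y → −y, forcing even powers of y; the x ↦ −x reflection is a symmetry, so x appears only in even powers.
(c) From the visible intercepts: it misses every integer gridline on the x-axis.
(d) Putting this together gives p.

2*x^4 - x^2*y^2 - 2*y^4 + 1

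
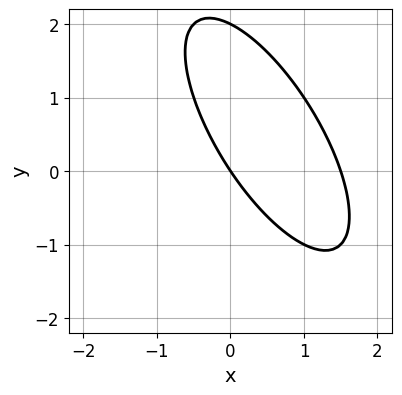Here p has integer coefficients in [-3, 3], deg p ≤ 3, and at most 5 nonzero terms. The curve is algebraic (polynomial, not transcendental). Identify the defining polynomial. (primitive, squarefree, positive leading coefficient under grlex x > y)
2*x^2 + 2*x*y + y^2 - 3*x - 2*y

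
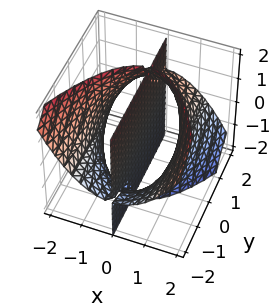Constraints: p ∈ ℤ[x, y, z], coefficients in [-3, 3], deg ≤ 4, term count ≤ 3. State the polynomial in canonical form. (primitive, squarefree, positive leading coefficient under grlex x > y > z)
There are 2 components. Treating them together as one polynomial.
Degree: a generic line meets the surface in up to 3 points, so deg p = 3.
Reading off the gridlines: it crosses the x-axis at the gridline x = 0; every point of the z-axis in the box is on the surface; the visible y-axis segment lies entirely on the surface.
Solving for integer coefficients yields p as stated.

2*x^3 + 2*x*y*z - 3*x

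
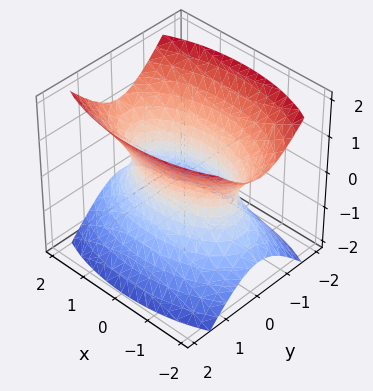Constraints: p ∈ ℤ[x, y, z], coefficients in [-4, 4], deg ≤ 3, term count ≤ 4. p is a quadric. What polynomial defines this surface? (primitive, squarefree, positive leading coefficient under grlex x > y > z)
x^2 + 3*y^2 - 2*z^2 - 2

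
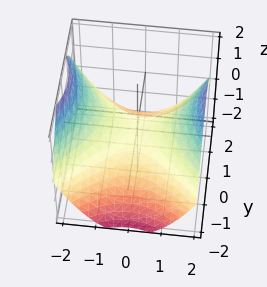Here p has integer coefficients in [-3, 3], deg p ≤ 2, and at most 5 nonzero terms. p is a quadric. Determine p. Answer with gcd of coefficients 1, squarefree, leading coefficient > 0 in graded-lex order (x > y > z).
(a) deg p = 2. A saddle surface; a quadric.
(b) Symmetries: mirror symmetry x ↦ −x ⇒ only even powers of x; mirror symmetry y ↦ −y ⇒ only even powers of y.
(c) Reading off the gridlines: one x-axis crossing is at x = 0; one z-axis crossing is at z = 0; it crosses the y-axis at the gridline y = 0.
(d) Fitting integer coefficients to these (and the overall shape) gives p.

x^2 - y^2 - 2*z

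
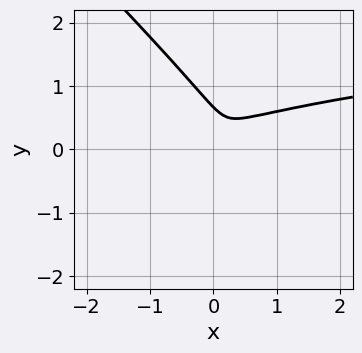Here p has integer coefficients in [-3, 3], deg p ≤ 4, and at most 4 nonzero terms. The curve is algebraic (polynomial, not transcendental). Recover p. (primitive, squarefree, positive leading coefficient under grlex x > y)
3*x*y^2 + 3*y^3 - x^2 - 2*y^2

First, degree: a generic line meets the curve in up to 3 points, so deg p = 3.
Finally, putting this together gives p.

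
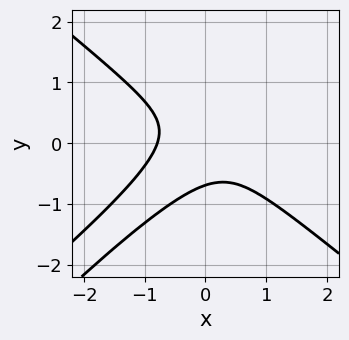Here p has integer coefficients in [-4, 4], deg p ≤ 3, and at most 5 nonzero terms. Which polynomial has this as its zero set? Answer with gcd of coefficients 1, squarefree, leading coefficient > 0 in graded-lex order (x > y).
2*x^3 - 2*x^2*y - 3*x*y^2 + 3*y^3 + 1

First, degree: the shape is more complex than any degree-2 curve, so deg p = 3.
Finally, solving for integer coefficients yields p as stated.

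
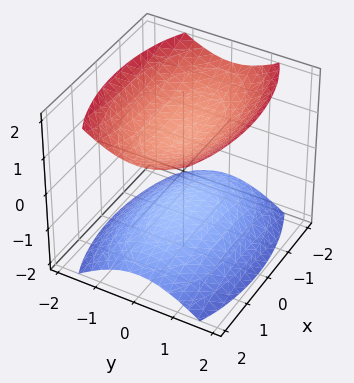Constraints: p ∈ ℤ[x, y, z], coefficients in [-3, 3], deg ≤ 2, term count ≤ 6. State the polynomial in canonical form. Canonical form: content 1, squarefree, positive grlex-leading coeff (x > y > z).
x^2 + 3*y^2 - 3*z^2 + 3

First, I count 2 distinct pieces. Treating them together as one polynomial.
Next, the degree is 2 — two separate bowl-shaped sheets opening away from each other; a quadric.
Next, symmetries: it's symmetric under z → −z, forcing even powers of z; mirror symmetry y ↦ −y ⇒ only even powers of y; mirror symmetry x ↦ −x ⇒ only even powers of x.
Then, against the integer gridlines: the z-axis gridline crossings are at z ∈ {-1, 1}; the surface avoids every integer x-axis point in the box; no y-intercept at any integer in the box.
Finally, the integer polynomial consistent with all of this is the stated p.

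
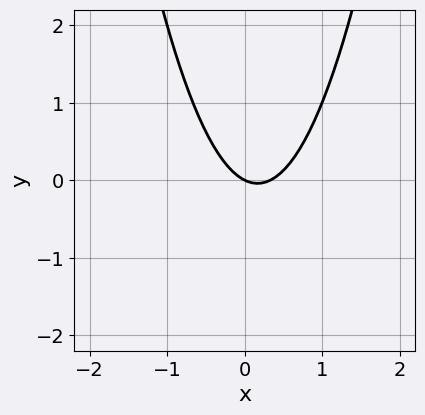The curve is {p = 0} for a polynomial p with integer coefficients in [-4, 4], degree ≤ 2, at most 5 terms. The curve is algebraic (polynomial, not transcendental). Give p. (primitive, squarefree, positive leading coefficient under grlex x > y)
3*x^2 - x - 2*y

The degree is 2 — the shape is more complex than any degree-1 curve.
Reading off the gridlines: it crosses the x-axis at the gridline x = 0; one y-axis crossing is at y = 0.
Matching integer coefficients to the picture gives p.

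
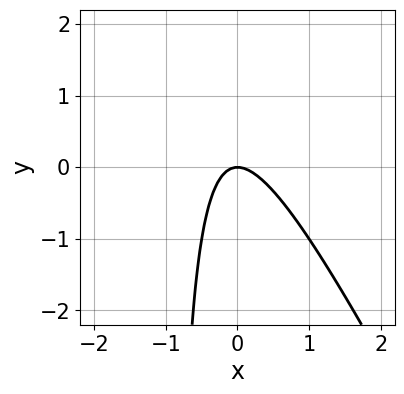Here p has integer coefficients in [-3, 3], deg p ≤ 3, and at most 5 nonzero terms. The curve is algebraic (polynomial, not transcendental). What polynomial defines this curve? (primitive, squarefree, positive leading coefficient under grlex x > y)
(a) deg p = 2.
(b) Observable constraints: one x-axis crossing is at x = 0; one y-axis crossing is at y = 0.
(c) Solving for integer coefficients yields p as stated.

2*x^2 + x*y + y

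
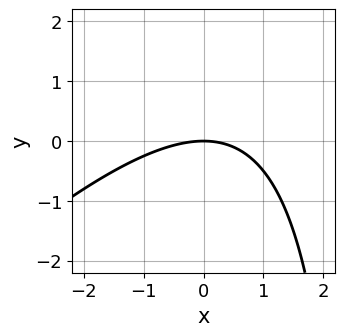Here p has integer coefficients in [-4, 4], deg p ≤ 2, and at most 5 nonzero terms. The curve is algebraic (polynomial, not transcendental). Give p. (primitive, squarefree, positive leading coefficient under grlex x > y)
x^2 - x*y + 3*y

1. The degree is 2 — a generic line meets the curve in up to 2 points.
2. Observable constraints: it crosses the y-axis at the gridline y = 0; one x-axis crossing is at x = 0.
3. These observations pin down the coefficients.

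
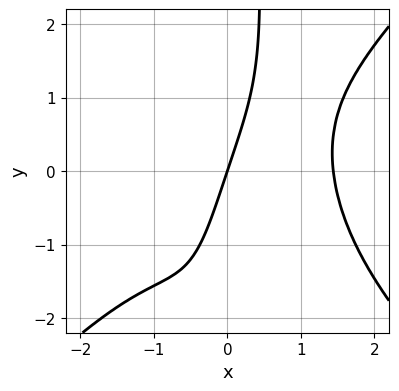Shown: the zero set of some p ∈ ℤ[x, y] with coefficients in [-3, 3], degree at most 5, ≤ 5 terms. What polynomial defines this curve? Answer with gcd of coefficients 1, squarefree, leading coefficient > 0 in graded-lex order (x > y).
1. The degree is 4 — the shape is more complex than any degree-3 curve.
2. Observable constraints: one y-axis crossing is at y = 0; one x-axis crossing is at x = 0.
3. Putting this together gives p.

x^4 - x^2*y^2 - 3*x + y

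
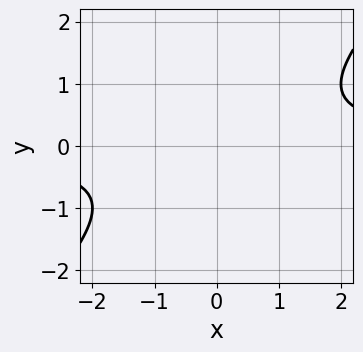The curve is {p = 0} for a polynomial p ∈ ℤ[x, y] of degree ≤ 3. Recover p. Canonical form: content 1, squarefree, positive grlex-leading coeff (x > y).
First, deg p = 2. No degree-1 curve has this shape.
Then, from the visible intercepts: it misses every integer gridline on the x-axis; the curve avoids every integer y-axis point in the box.
Finally, putting this together gives p.

x*y - y^2 - 1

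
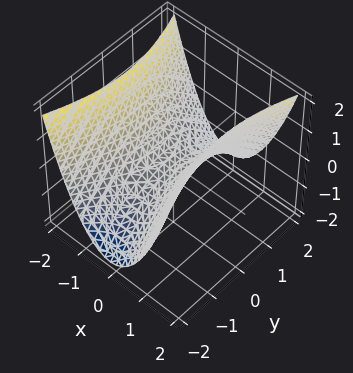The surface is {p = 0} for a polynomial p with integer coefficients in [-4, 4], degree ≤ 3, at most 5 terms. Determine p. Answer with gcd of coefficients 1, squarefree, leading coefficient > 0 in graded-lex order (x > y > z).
3*x^2 - y^2 - 3*z

1. Degree: a hyperbolic paraboloid; a quadric, so deg p = 2.
2. Symmetries: mirror symmetry y ↦ −y ⇒ only even powers of y; the x ↦ −x reflection is a symmetry, so x appears only in even powers.
3. From the axis intercepts and sections: it meets the z-axis at z = 0 (among the integer gridlines); it crosses the x-axis at the gridline x = 0; one y-axis crossing is at y = 0.
4. Matching integer coefficients to the picture gives p.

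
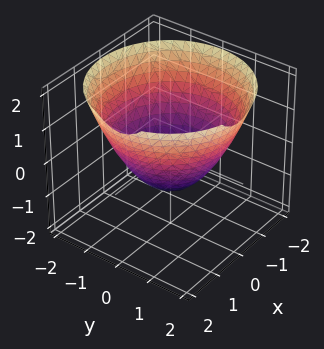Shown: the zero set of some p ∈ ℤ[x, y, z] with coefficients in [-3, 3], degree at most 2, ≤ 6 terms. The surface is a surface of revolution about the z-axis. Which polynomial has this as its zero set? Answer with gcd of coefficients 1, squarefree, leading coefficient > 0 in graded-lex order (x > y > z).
2*x^2 + 2*y^2 - 3*z - 3

1. Degree: no degree-1 surface has this shape, so deg p = 2.
2. Symmetries: rotational symmetry about the z-axis ⇒ p depends on x, y only through x² + y².
3. From the visible intercepts: it crosses the z-axis at the gridline z = -1; a circular section at z = 1 has radius between 1 and 2.
4. Putting this together gives p.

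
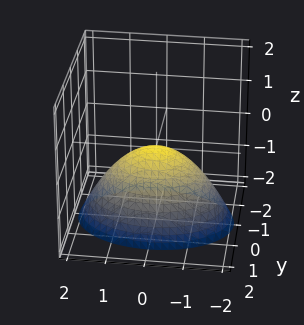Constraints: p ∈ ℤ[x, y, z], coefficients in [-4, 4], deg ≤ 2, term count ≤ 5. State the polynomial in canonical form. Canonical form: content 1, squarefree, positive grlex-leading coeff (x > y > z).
(a) The degree is 2 — a single bowl opening along one axis; a quadric.
(b) Symmetries: the x ↦ −x reflection is a symmetry, so x appears only in even powers; it's symmetric under y → −y, forcing even powers of y.
(c) From the visible intercepts: it meets the x-axis at x = 0 (among the integer gridlines); one y-axis crossing is at y = 0.
(d) Solving for integer coefficients yields p as stated.

x^2 + 2*y^2 + 2*z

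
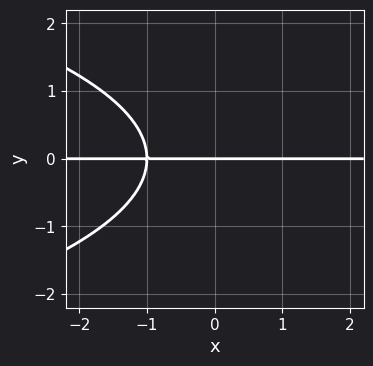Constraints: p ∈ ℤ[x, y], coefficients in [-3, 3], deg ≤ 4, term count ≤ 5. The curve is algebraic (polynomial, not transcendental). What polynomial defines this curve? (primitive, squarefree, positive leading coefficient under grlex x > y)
deg p = 3. The shape is more complex than any degree-2 curve.
Observable constraints: the visible x-axis segment lies entirely on the curve; one y-axis crossing is at y = 0.
These observations pin down the coefficients.

2*y^3 + 3*x*y + 3*y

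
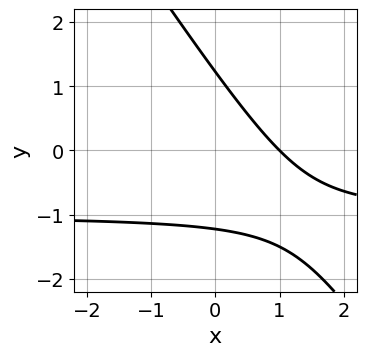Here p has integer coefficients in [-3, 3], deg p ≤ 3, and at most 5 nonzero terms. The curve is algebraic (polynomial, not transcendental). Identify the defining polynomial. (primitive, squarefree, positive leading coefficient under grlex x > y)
3*x*y + 2*y^2 + 3*x - 3

(a) Degree: no degree-1 curve has this shape, so deg p = 2.
(b) Observable constraints: it crosses the x-axis at the gridline x = 1.
(c) Fitting integer coefficients to these (and the overall shape) gives p.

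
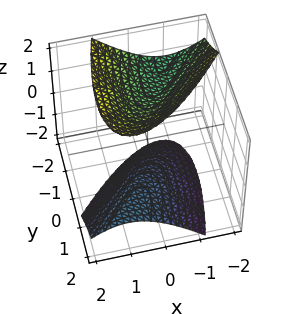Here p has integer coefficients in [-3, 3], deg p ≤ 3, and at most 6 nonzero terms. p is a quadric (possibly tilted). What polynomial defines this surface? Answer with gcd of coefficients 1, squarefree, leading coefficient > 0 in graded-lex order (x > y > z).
3*x^2 - 3*x*y + y^2 + 2*y*z - 2*z^2 + 3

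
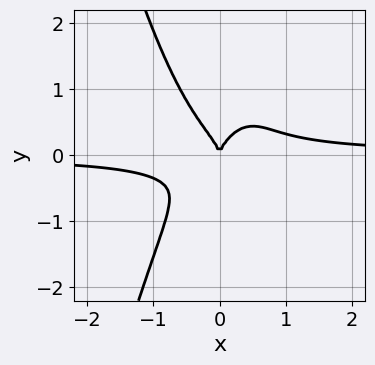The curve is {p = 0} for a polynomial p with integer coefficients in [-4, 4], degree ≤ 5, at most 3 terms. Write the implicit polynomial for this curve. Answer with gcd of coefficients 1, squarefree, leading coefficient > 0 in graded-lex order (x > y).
First, degree: no degree-3 curve has this shape, so deg p = 4.
Then, checking where it meets the axes: it meets the x-axis at x = 0 (among the integer gridlines); it crosses the y-axis at the gridline y = 0.
Finally, the integer polynomial consistent with all of this is the stated p.

3*x^3*y + y^3 - x^2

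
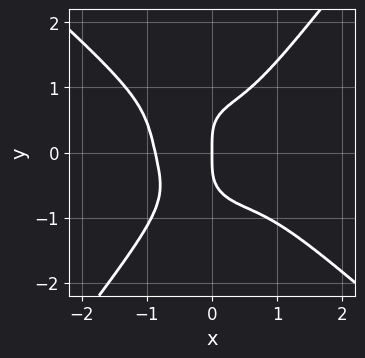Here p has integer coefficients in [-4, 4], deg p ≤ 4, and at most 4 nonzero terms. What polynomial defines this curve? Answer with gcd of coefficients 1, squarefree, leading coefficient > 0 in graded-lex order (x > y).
3*x^4 + 2*x^3*y - 2*y^4 + 2*x

deg p = 4. A generic line meets the curve in up to 4 points.
Checking where it meets the axes: one y-axis crossing is at y = 0; it meets the x-axis at x = 0 (among the integer gridlines).
The integer polynomial consistent with all of this is the stated p.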